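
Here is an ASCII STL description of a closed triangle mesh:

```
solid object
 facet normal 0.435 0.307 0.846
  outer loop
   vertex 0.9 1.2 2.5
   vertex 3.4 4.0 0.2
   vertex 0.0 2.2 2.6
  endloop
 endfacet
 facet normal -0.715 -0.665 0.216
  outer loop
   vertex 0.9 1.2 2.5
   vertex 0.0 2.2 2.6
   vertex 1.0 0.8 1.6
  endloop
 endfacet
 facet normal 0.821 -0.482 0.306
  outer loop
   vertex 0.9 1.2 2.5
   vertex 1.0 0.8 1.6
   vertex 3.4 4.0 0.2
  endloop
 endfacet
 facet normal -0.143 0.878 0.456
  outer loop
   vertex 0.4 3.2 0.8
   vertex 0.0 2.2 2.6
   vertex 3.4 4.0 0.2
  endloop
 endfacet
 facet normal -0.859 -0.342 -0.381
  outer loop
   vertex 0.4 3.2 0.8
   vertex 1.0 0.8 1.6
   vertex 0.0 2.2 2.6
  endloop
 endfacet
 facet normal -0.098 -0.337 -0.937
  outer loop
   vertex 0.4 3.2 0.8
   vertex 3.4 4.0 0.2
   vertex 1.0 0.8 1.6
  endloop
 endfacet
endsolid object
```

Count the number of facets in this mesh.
6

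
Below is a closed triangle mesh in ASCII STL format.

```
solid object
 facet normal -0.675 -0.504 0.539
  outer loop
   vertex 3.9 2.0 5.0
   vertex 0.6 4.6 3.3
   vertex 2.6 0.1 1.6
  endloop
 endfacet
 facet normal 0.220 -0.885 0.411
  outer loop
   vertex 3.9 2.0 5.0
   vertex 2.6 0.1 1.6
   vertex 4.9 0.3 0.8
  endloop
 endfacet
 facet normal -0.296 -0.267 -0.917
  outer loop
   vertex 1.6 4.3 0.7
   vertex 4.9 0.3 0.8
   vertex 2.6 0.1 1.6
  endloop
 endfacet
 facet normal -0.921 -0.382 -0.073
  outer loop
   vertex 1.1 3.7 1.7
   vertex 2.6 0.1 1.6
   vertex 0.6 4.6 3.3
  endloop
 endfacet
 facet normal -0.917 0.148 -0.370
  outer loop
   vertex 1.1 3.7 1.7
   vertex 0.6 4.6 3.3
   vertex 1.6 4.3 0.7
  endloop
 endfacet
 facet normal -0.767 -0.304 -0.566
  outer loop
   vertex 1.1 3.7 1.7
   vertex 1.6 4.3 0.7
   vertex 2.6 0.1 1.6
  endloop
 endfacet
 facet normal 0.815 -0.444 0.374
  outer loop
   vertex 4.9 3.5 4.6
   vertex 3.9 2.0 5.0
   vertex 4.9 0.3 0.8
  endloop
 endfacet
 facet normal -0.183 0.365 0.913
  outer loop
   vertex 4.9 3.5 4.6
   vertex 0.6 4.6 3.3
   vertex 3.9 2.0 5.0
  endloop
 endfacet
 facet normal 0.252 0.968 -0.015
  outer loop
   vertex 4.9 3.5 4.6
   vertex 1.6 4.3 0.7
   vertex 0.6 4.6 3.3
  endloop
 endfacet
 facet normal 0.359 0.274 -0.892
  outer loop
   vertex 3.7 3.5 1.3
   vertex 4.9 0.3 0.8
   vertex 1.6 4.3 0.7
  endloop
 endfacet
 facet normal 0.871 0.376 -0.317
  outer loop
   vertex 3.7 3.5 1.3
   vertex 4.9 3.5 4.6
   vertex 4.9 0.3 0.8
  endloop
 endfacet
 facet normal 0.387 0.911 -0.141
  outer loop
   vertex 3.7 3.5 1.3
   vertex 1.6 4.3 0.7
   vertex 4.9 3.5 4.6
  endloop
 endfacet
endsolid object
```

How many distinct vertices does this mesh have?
8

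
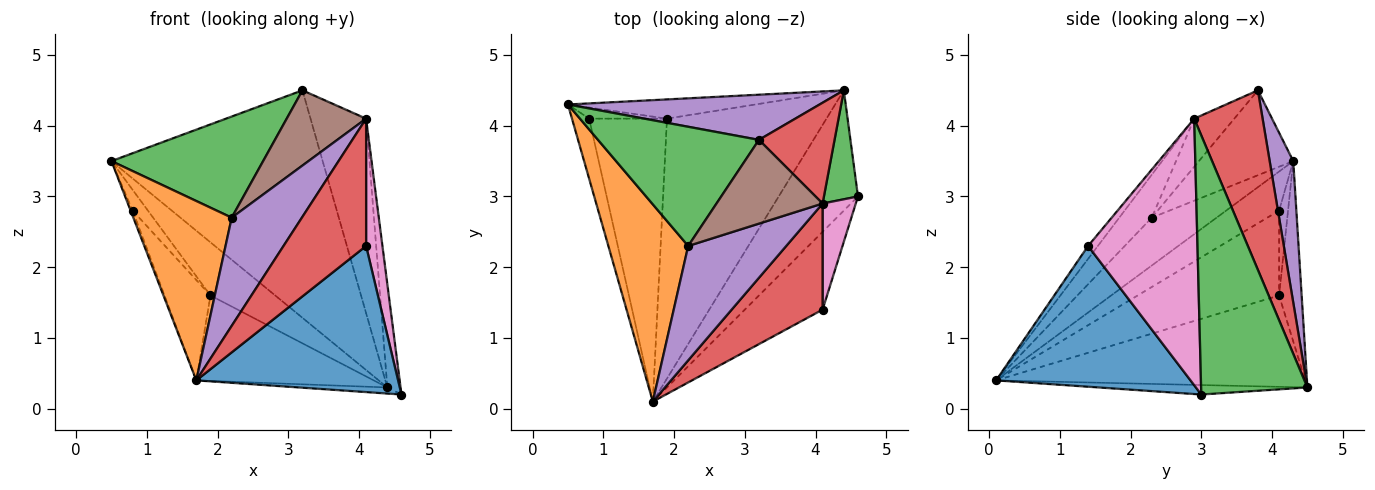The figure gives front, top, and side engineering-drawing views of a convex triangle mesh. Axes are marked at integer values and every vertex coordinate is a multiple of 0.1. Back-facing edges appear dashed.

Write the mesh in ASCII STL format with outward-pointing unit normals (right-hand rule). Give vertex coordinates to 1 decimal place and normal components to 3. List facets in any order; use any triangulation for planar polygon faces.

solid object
 facet normal 0.648 -0.672 -0.358
  outer loop
   vertex 4.1 1.4 2.3
   vertex 1.7 0.1 0.4
   vertex 4.6 3.0 0.2
  endloop
 endfacet
 facet normal -0.405 -0.615 0.676
  outer loop
   vertex 2.2 2.3 2.7
   vertex 0.5 4.3 3.5
   vertex 1.7 0.1 0.4
  endloop
 endfacet
 facet normal -0.373 -0.600 0.707
  outer loop
   vertex 2.2 2.3 2.7
   vertex 3.2 3.8 4.5
   vertex 0.5 4.3 3.5
  endloop
 endfacet
 facet normal -0.090 -0.765 0.638
  outer loop
   vertex 4.1 2.9 4.1
   vertex 1.7 0.1 0.4
   vertex 4.1 1.4 2.3
  endloop
 endfacet
 facet normal -0.303 -0.655 0.692
  outer loop
   vertex 4.1 2.9 4.1
   vertex 2.2 2.3 2.7
   vertex 1.7 0.1 0.4
  endloop
 endfacet
 facet normal -0.320 -0.633 0.705
  outer loop
   vertex 4.1 2.9 4.1
   vertex 3.2 3.8 4.5
   vertex 2.2 2.3 2.7
  endloop
 endfacet
 facet normal 0.982 -0.147 0.122
  outer loop
   vertex 4.1 2.9 4.1
   vertex 4.1 1.4 2.3
   vertex 4.6 3.0 0.2
  endloop
 endfacet
 facet normal -0.915 0.035 -0.402
  outer loop
   vertex 0.8 4.1 2.8
   vertex 1.7 0.1 0.4
   vertex 0.5 4.3 3.5
  endloop
 endfacet
 facet normal -0.458 0.783 -0.420
  outer loop
   vertex 0.8 4.1 2.8
   vertex 0.5 4.3 3.5
   vertex 1.9 4.1 1.6
  endloop
 endfacet
 facet normal -0.717 0.233 -0.657
  outer loop
   vertex 0.8 4.1 2.8
   vertex 1.9 4.1 1.6
   vertex 1.7 0.1 0.4
  endloop
 endfacet
 facet normal -0.119 0.050 -0.992
  outer loop
   vertex 4.4 4.5 0.3
   vertex 4.6 3.0 0.2
   vertex 1.7 0.1 0.4
  endloop
 endfacet
 facet normal -0.478 0.274 -0.835
  outer loop
   vertex 4.4 4.5 0.3
   vertex 1.7 0.1 0.4
   vertex 1.9 4.1 1.6
  endloop
 endfacet
 facet normal 0.984 0.123 0.129
  outer loop
   vertex 4.4 4.5 0.3
   vertex 4.1 2.9 4.1
   vertex 4.6 3.0 0.2
  endloop
 endfacet
 facet normal 0.738 0.600 0.311
  outer loop
   vertex 4.4 4.5 0.3
   vertex 3.2 3.8 4.5
   vertex 4.1 2.9 4.1
  endloop
 endfacet
 facet normal 0.109 0.975 0.194
  outer loop
   vertex 4.4 4.5 0.3
   vertex 0.5 4.3 3.5
   vertex 3.2 3.8 4.5
  endloop
 endfacet
 facet normal -0.311 0.894 -0.323
  outer loop
   vertex 4.4 4.5 0.3
   vertex 1.9 4.1 1.6
   vertex 0.5 4.3 3.5
  endloop
 endfacet
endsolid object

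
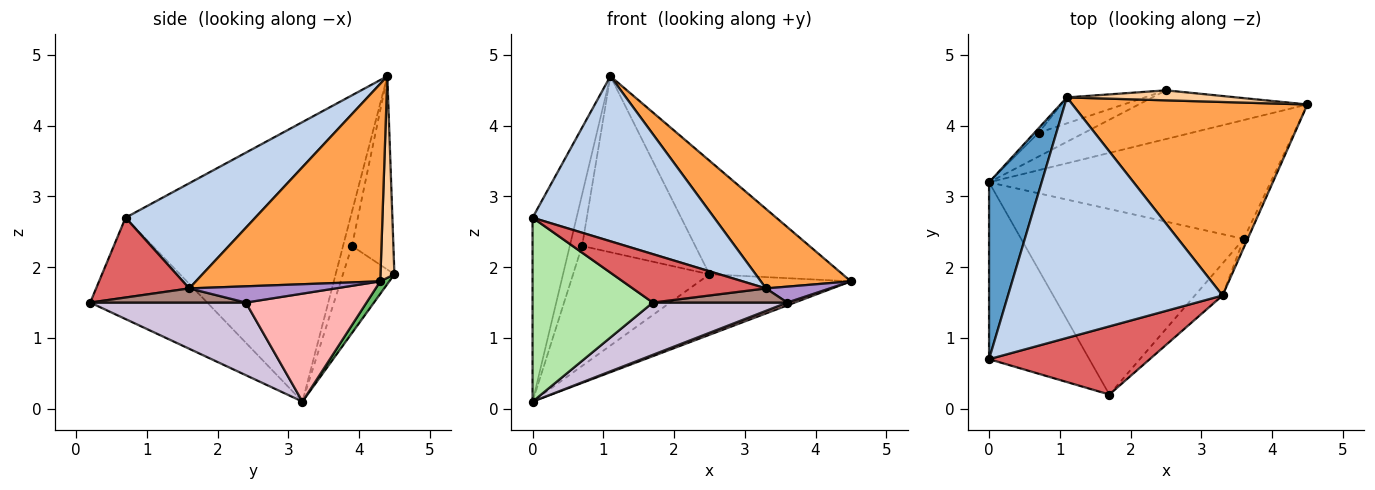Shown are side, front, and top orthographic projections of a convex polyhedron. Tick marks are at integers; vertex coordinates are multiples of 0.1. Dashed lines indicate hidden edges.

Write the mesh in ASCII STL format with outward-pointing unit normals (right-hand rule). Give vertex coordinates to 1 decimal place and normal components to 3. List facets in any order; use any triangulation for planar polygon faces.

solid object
 facet normal -0.965 0.189 0.182
  outer loop
   vertex 0.0 3.2 0.1
   vertex 0.0 0.7 2.7
   vertex 1.1 4.4 4.7
  endloop
 endfacet
 facet normal 0.375 -0.525 0.764
  outer loop
   vertex 3.3 1.6 1.7
   vertex 1.1 4.4 4.7
   vertex 0.0 0.7 2.7
  endloop
 endfacet
 facet normal 0.614 -0.300 0.730
  outer loop
   vertex 3.3 1.6 1.7
   vertex 4.5 4.3 1.8
   vertex 1.1 4.4 4.7
  endloop
 endfacet
 facet normal 0.103 0.991 0.087
  outer loop
   vertex 2.5 4.5 1.9
   vertex 1.1 4.4 4.7
   vertex 4.5 4.3 1.8
  endloop
 endfacet
 facet normal 0.046 0.778 -0.626
  outer loop
   vertex 2.5 4.5 1.9
   vertex 4.5 4.3 1.8
   vertex 0.0 3.2 0.1
  endloop
 endfacet
 facet normal -0.574 -0.590 -0.567
  outer loop
   vertex 1.7 0.2 1.5
   vertex 0.0 0.7 2.7
   vertex 0.0 3.2 0.1
  endloop
 endfacet
 facet normal 0.375 -0.537 0.756
  outer loop
   vertex 1.7 0.2 1.5
   vertex 3.3 1.6 1.7
   vertex 0.0 0.7 2.7
  endloop
 endfacet
 facet normal 0.358 -0.022 -0.933
  outer loop
   vertex 3.6 2.4 1.5
   vertex 0.0 3.2 0.1
   vertex 4.5 4.3 1.8
  endloop
 endfacet
 facet normal 0.895 -0.390 -0.217
  outer loop
   vertex 3.6 2.4 1.5
   vertex 4.5 4.3 1.8
   vertex 3.3 1.6 1.7
  endloop
 endfacet
 facet normal 0.300 -0.259 -0.918
  outer loop
   vertex 3.6 2.4 1.5
   vertex 1.7 0.2 1.5
   vertex 0.0 3.2 0.1
  endloop
 endfacet
 facet normal 0.424 -0.366 -0.828
  outer loop
   vertex 3.6 2.4 1.5
   vertex 3.3 1.6 1.7
   vertex 1.7 0.2 1.5
  endloop
 endfacet
 facet normal -0.586 0.808 -0.071
  outer loop
   vertex 0.7 3.9 2.3
   vertex 0.0 3.2 0.1
   vertex 1.1 4.4 4.7
  endloop
 endfacet
 facet normal -0.341 0.930 -0.137
  outer loop
   vertex 0.7 3.9 2.3
   vertex 1.1 4.4 4.7
   vertex 2.5 4.5 1.9
  endloop
 endfacet
 facet normal -0.347 0.920 -0.182
  outer loop
   vertex 0.7 3.9 2.3
   vertex 2.5 4.5 1.9
   vertex 0.0 3.2 0.1
  endloop
 endfacet
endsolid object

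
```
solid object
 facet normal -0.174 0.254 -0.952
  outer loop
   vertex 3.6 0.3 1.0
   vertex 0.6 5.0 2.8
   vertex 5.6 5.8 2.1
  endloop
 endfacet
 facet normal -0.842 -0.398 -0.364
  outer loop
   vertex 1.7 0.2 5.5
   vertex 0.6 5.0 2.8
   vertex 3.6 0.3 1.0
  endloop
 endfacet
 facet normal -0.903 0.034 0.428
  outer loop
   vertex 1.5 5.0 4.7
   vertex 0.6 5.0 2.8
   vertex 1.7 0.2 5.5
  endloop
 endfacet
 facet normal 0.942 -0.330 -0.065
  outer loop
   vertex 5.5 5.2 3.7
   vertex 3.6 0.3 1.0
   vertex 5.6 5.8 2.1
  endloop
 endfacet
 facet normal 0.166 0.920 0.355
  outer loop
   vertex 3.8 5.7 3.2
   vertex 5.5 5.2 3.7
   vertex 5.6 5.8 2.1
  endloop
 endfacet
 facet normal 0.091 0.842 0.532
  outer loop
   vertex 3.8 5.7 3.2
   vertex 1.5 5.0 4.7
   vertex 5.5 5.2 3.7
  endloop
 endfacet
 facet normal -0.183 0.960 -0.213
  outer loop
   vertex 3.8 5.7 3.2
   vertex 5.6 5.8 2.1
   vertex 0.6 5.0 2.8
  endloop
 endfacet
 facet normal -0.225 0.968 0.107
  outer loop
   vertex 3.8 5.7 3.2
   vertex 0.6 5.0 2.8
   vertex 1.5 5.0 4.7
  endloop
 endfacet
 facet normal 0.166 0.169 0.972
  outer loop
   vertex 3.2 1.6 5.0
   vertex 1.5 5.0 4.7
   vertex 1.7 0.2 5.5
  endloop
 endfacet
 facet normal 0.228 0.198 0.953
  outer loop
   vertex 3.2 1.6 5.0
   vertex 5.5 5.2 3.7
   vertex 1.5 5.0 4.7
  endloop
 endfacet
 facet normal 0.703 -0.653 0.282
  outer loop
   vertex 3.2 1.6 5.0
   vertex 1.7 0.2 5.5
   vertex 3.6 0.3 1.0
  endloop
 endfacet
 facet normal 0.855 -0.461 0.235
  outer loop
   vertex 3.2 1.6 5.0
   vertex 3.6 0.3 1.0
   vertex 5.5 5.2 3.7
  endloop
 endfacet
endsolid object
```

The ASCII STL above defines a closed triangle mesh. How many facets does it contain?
12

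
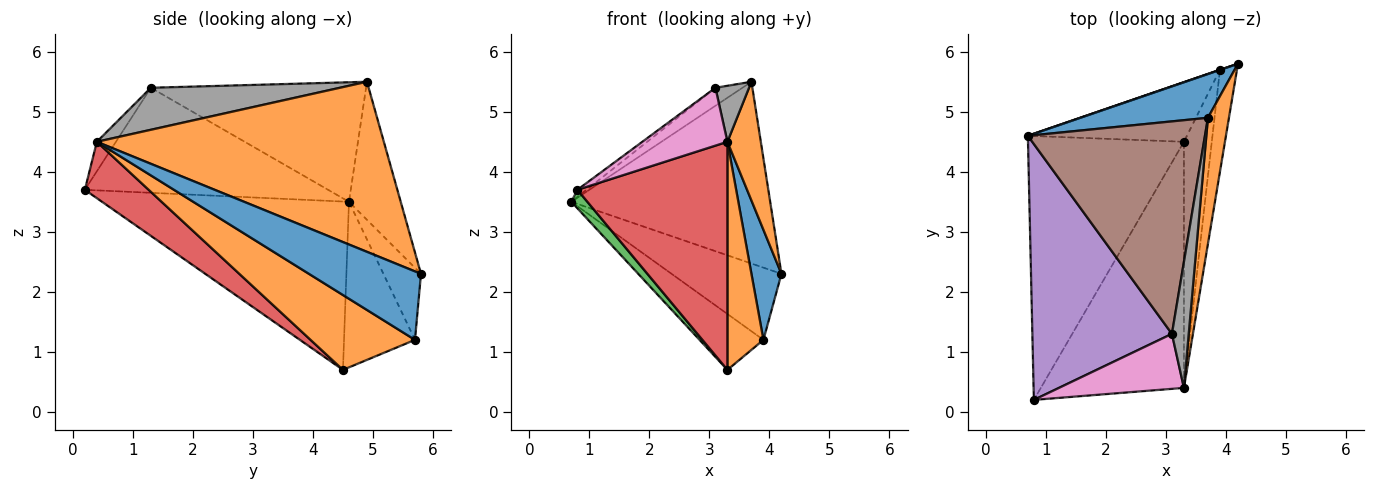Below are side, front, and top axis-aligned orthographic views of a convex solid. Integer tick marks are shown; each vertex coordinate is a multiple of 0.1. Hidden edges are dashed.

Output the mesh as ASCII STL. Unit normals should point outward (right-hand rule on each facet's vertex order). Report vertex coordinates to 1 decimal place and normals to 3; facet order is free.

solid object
 facet normal -0.245 0.943 0.227
  outer loop
   vertex 3.7 4.9 5.5
   vertex 4.2 5.8 2.3
   vertex 0.7 4.6 3.5
  endloop
 endfacet
 facet normal 0.986 -0.115 0.122
  outer loop
   vertex 3.3 0.4 4.5
   vertex 4.2 5.8 2.3
   vertex 3.7 4.9 5.5
  endloop
 endfacet
 facet normal -0.733 -0.048 -0.679
  outer loop
   vertex 3.3 4.5 0.7
   vertex 0.8 0.2 3.7
   vertex 0.7 4.6 3.5
  endloop
 endfacet
 facet normal 0.278 -0.653 -0.705
  outer loop
   vertex 3.3 4.5 0.7
   vertex 3.3 0.4 4.5
   vertex 0.8 0.2 3.7
  endloop
 endfacet
 facet normal -0.601 0.023 0.799
  outer loop
   vertex 3.1 1.3 5.4
   vertex 0.7 4.6 3.5
   vertex 0.8 0.2 3.7
  endloop
 endfacet
 facet normal -0.558 0.070 0.827
  outer loop
   vertex 3.1 1.3 5.4
   vertex 3.7 4.9 5.5
   vertex 0.7 4.6 3.5
  endloop
 endfacet
 facet normal -0.160 -0.716 0.680
  outer loop
   vertex 3.1 1.3 5.4
   vertex 0.8 0.2 3.7
   vertex 3.3 0.4 4.5
  endloop
 endfacet
 facet normal 0.916 -0.163 0.366
  outer loop
   vertex 3.1 1.3 5.4
   vertex 3.3 0.4 4.5
   vertex 3.7 4.9 5.5
  endloop
 endfacet
 facet normal -0.324 0.946 0.002
  outer loop
   vertex 3.9 5.7 1.2
   vertex 0.7 4.6 3.5
   vertex 4.2 5.8 2.3
  endloop
 endfacet
 facet normal -0.605 0.545 -0.581
  outer loop
   vertex 3.9 5.7 1.2
   vertex 3.3 4.5 0.7
   vertex 0.7 4.6 3.5
  endloop
 endfacet
 facet normal 0.939 -0.252 -0.233
  outer loop
   vertex 3.9 5.7 1.2
   vertex 4.2 5.8 2.3
   vertex 3.3 0.4 4.5
  endloop
 endfacet
 facet normal 0.892 -0.308 -0.332
  outer loop
   vertex 3.9 5.7 1.2
   vertex 3.3 0.4 4.5
   vertex 3.3 4.5 0.7
  endloop
 endfacet
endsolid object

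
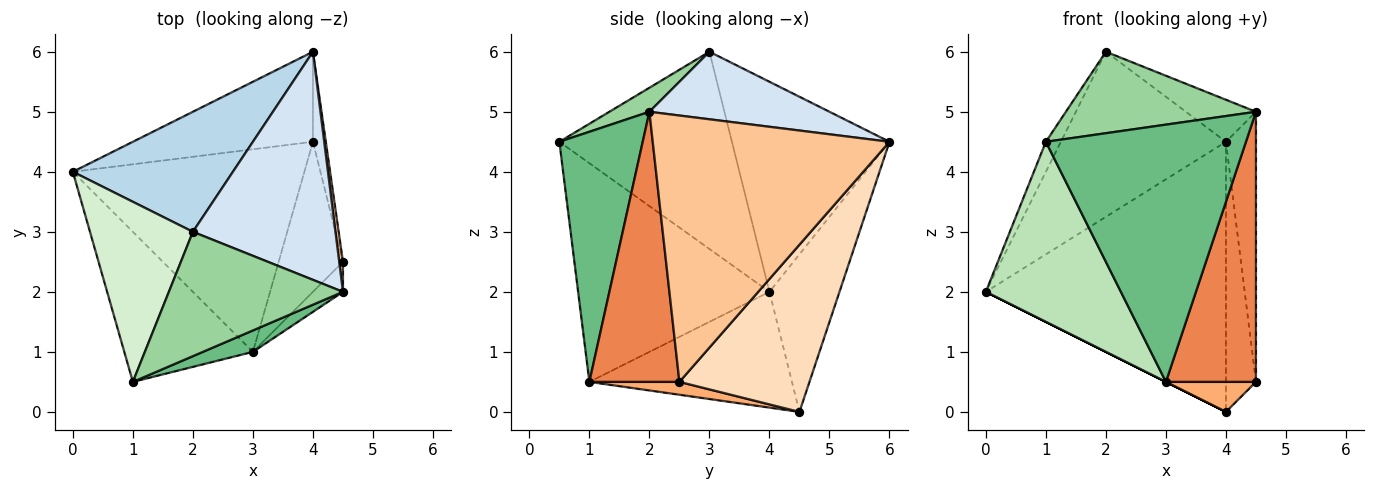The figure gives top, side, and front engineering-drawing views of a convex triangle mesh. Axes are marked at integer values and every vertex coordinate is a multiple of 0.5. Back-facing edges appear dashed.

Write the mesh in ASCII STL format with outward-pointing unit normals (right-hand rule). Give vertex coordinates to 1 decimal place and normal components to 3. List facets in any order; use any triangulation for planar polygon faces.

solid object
 facet normal -0.267 0.914 -0.305
  outer loop
   vertex 4.0 4.5 0.0
   vertex 0.0 4.0 2.0
   vertex 4.0 6.0 4.5
  endloop
 endfacet
 facet normal -0.447 0.000 -0.894
  outer loop
   vertex 3.0 1.0 0.5
   vertex 0.0 4.0 2.0
   vertex 4.0 4.5 0.0
  endloop
 endfacet
 facet normal -0.611 0.640 0.466
  outer loop
   vertex 2.0 3.0 6.0
   vertex 4.0 6.0 4.5
   vertex 0.0 4.0 2.0
  endloop
 endfacet
 facet normal 0.422 0.164 0.891
  outer loop
   vertex 2.0 3.0 6.0
   vertex 4.5 2.0 5.0
   vertex 4.0 6.0 4.5
  endloop
 endfacet
 facet normal 0.705 -0.705 -0.078
  outer loop
   vertex 4.5 2.5 0.5
   vertex 4.5 2.0 5.0
   vertex 3.0 1.0 0.5
  endloop
 endfacet
 facet normal 0.192 -0.192 -0.962
  outer loop
   vertex 4.5 2.5 0.5
   vertex 3.0 1.0 0.5
   vertex 4.0 4.5 0.0
  endloop
 endfacet
 facet normal 0.992 0.126 0.014
  outer loop
   vertex 4.5 2.5 0.5
   vertex 4.0 6.0 4.5
   vertex 4.5 2.0 5.0
  endloop
 endfacet
 facet normal 0.972 0.224 -0.075
  outer loop
   vertex 4.5 2.5 0.5
   vertex 4.0 4.5 0.0
   vertex 4.0 6.0 4.5
  endloop
 endfacet
 facet normal 0.383 -0.920 0.077
  outer loop
   vertex 1.0 0.5 4.5
   vertex 3.0 1.0 0.5
   vertex 4.5 2.0 5.0
  endloop
 endfacet
 facet normal 0.115 -0.544 0.831
  outer loop
   vertex 1.0 0.5 4.5
   vertex 4.5 2.0 5.0
   vertex 2.0 3.0 6.0
  endloop
 endfacet
 facet normal -0.736 -0.520 -0.433
  outer loop
   vertex 1.0 0.5 4.5
   vertex 0.0 4.0 2.0
   vertex 3.0 1.0 0.5
  endloop
 endfacet
 facet normal -0.884 0.077 0.461
  outer loop
   vertex 1.0 0.5 4.5
   vertex 2.0 3.0 6.0
   vertex 0.0 4.0 2.0
  endloop
 endfacet
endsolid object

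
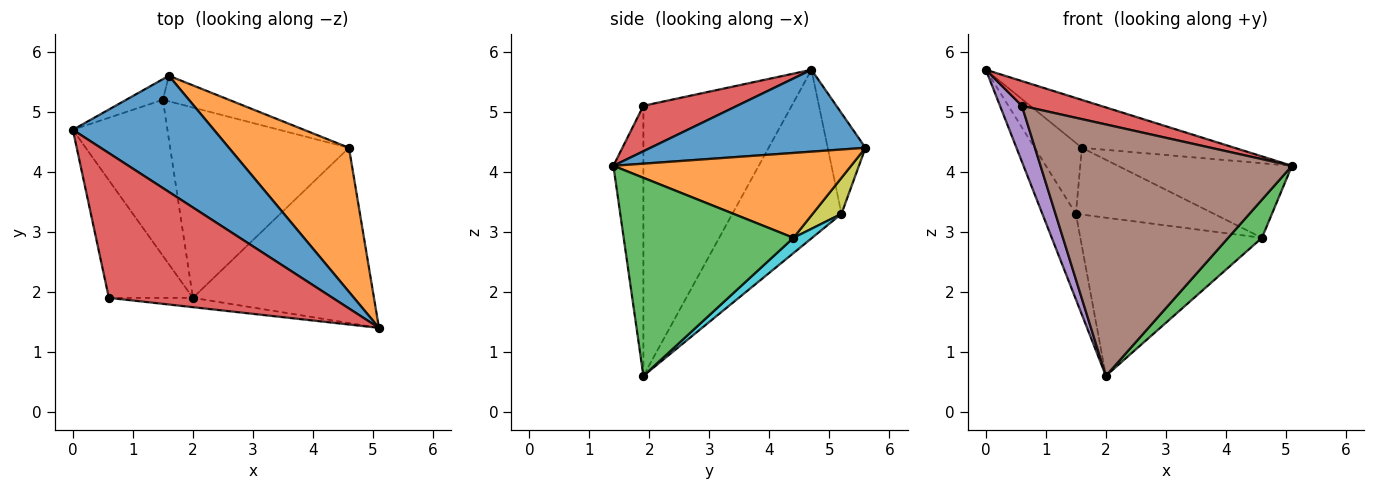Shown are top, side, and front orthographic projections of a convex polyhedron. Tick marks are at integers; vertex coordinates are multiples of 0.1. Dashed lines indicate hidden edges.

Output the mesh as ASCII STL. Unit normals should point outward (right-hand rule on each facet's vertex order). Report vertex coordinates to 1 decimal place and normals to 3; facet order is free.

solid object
 facet normal 0.473 0.336 0.815
  outer loop
   vertex 1.6 5.6 4.4
   vertex 0.0 4.7 5.7
   vertex 5.1 1.4 4.1
  endloop
 endfacet
 facet normal 0.532 0.389 0.752
  outer loop
   vertex 4.6 4.4 2.9
   vertex 1.6 5.6 4.4
   vertex 5.1 1.4 4.1
  endloop
 endfacet
 facet normal 0.730 -0.145 -0.668
  outer loop
   vertex 4.6 4.4 2.9
   vertex 5.1 1.4 4.1
   vertex 2.0 1.9 0.6
  endloop
 endfacet
 facet normal 0.196 -0.165 0.967
  outer loop
   vertex 0.6 1.9 5.1
   vertex 5.1 1.4 4.1
   vertex 0.0 4.7 5.7
  endloop
 endfacet
 facet normal -0.946 -0.140 -0.294
  outer loop
   vertex 0.6 1.9 5.1
   vertex 0.0 4.7 5.7
   vertex 2.0 1.9 0.6
  endloop
 endfacet
 facet normal -0.118 -0.992 -0.037
  outer loop
   vertex 0.6 1.9 5.1
   vertex 2.0 1.9 0.6
   vertex 5.1 1.4 4.1
  endloop
 endfacet
 facet normal -0.609 0.762 -0.222
  outer loop
   vertex 1.5 5.2 3.3
   vertex 0.0 4.7 5.7
   vertex 1.6 5.6 4.4
  endloop
 endfacet
 facet normal -0.842 0.259 -0.473
  outer loop
   vertex 1.5 5.2 3.3
   vertex 2.0 1.9 0.6
   vertex 0.0 4.7 5.7
  endloop
 endfacet
 facet normal 0.191 0.917 -0.351
  outer loop
   vertex 1.5 5.2 3.3
   vertex 1.6 5.6 4.4
   vertex 4.6 4.4 2.9
  endloop
 endfacet
 facet normal 0.066 0.638 -0.767
  outer loop
   vertex 1.5 5.2 3.3
   vertex 4.6 4.4 2.9
   vertex 2.0 1.9 0.6
  endloop
 endfacet
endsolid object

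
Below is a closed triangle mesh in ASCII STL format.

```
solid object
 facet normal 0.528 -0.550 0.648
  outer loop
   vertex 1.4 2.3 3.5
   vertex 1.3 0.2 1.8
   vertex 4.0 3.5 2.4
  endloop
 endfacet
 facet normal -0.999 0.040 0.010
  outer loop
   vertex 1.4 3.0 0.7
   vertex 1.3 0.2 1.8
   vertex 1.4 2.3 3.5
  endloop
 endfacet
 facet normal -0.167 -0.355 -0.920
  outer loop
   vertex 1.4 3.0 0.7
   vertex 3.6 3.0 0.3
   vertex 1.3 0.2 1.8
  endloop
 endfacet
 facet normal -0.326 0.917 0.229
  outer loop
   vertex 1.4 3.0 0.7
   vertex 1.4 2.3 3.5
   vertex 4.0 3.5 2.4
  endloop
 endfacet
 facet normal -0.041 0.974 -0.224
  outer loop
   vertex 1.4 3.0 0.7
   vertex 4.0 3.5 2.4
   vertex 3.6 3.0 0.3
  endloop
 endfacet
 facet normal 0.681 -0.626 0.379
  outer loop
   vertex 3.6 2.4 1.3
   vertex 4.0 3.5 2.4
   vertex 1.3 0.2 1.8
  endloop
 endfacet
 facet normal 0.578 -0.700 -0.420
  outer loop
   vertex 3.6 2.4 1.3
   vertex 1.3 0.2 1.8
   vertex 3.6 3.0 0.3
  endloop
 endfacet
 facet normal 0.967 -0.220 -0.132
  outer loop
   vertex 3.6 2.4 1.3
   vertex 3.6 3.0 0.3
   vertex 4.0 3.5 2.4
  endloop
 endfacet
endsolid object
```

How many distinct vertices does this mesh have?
6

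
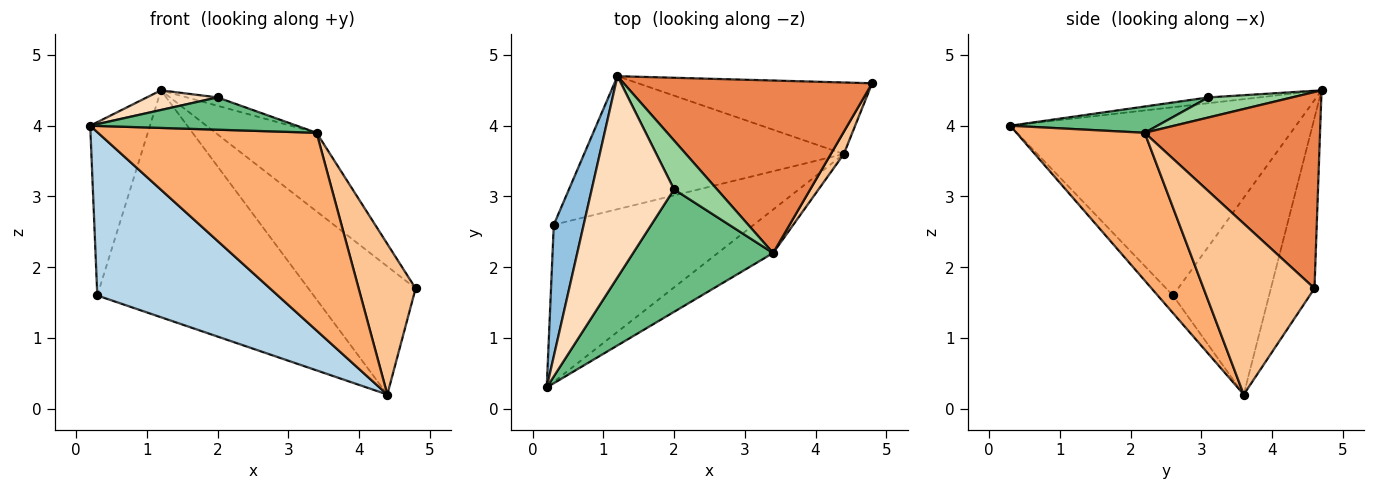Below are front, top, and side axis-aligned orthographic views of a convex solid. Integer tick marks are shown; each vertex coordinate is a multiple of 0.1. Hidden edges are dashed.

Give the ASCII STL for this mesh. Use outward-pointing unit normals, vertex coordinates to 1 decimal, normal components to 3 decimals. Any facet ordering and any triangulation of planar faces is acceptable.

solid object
 facet normal -0.334 0.823 -0.459
  outer loop
   vertex 4.4 3.6 0.2
   vertex 1.2 4.7 4.5
   vertex 4.8 4.6 1.7
  endloop
 endfacet
 facet normal -0.967 0.202 0.154
  outer loop
   vertex 0.3 2.6 1.6
   vertex 0.2 0.3 4.0
   vertex 1.2 4.7 4.5
  endloop
 endfacet
 facet normal -0.061 -0.719 -0.692
  outer loop
   vertex 0.3 2.6 1.6
   vertex 4.4 3.6 0.2
   vertex 0.2 0.3 4.0
  endloop
 endfacet
 facet normal -0.358 0.806 -0.472
  outer loop
   vertex 0.3 2.6 1.6
   vertex 1.2 4.7 4.5
   vertex 4.4 3.6 0.2
  endloop
 endfacet
 facet normal 0.584 0.337 0.739
  outer loop
   vertex 3.4 2.2 3.9
   vertex 4.8 4.6 1.7
   vertex 1.2 4.7 4.5
  endloop
 endfacet
 facet normal 0.497 -0.847 -0.186
  outer loop
   vertex 3.4 2.2 3.9
   vertex 0.2 0.3 4.0
   vertex 4.4 3.6 0.2
  endloop
 endfacet
 facet normal 0.887 -0.456 0.067
  outer loop
   vertex 3.4 2.2 3.9
   vertex 4.4 3.6 0.2
   vertex 4.8 4.6 1.7
  endloop
 endfacet
 facet normal -0.070 -0.097 0.993
  outer loop
   vertex 2.0 3.1 4.4
   vertex 1.2 4.7 4.5
   vertex 0.2 0.3 4.0
  endloop
 endfacet
 facet normal 0.179 -0.251 0.951
  outer loop
   vertex 2.0 3.1 4.4
   vertex 0.2 0.3 4.0
   vertex 3.4 2.2 3.9
  endloop
 endfacet
 facet normal 0.418 0.153 0.895
  outer loop
   vertex 2.0 3.1 4.4
   vertex 3.4 2.2 3.9
   vertex 1.2 4.7 4.5
  endloop
 endfacet
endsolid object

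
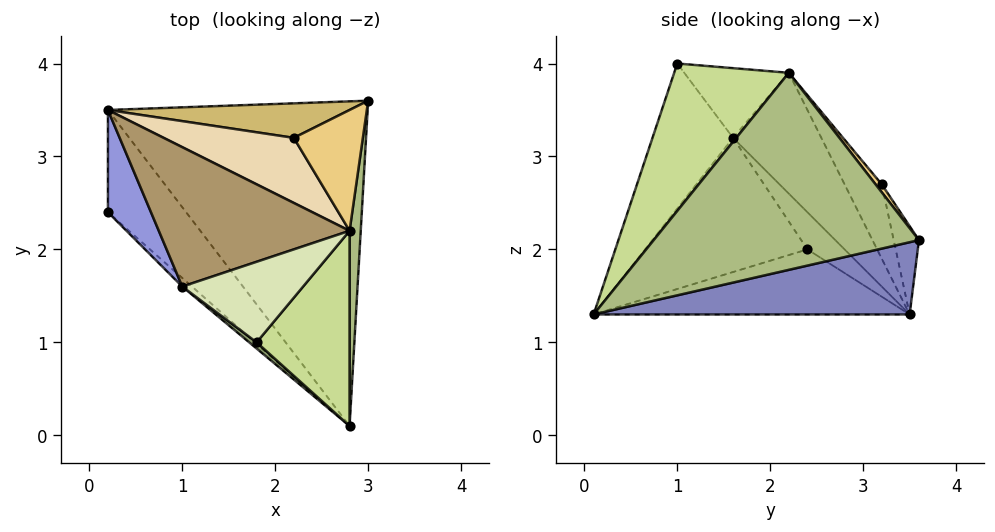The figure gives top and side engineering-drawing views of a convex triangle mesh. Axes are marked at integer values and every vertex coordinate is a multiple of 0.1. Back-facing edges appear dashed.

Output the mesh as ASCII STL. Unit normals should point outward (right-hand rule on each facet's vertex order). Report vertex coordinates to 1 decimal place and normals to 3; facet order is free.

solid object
 facet normal -0.575 -0.439 -0.690
  outer loop
   vertex 0.2 3.5 1.3
   vertex 2.8 0.1 1.3
   vertex 0.2 2.4 2.0
  endloop
 endfacet
 facet normal 0.262 0.201 -0.944
  outer loop
   vertex 0.2 3.5 1.3
   vertex 3.0 3.6 2.1
   vertex 2.8 0.1 1.3
  endloop
 endfacet
 facet normal -0.589 0.434 0.682
  outer loop
   vertex 1.0 1.6 3.2
   vertex 0.2 3.5 1.3
   vertex 0.2 2.4 2.0
  endloop
 endfacet
 facet normal -0.669 -0.742 -0.048
  outer loop
   vertex 1.0 1.6 3.2
   vertex 0.2 2.4 2.0
   vertex 2.8 0.1 1.3
  endloop
 endfacet
 facet normal -0.620 -0.784 0.032
  outer loop
   vertex 1.0 1.6 3.2
   vertex 2.8 0.1 1.3
   vertex 1.8 1.0 4.0
  endloop
 endfacet
 facet normal 0.996 -0.070 0.056
  outer loop
   vertex 2.8 2.2 3.9
   vertex 2.8 0.1 1.3
   vertex 3.0 3.6 2.1
  endloop
 endfacet
 facet normal 0.706 -0.551 0.445
  outer loop
   vertex 2.8 2.2 3.9
   vertex 1.8 1.0 4.0
   vertex 2.8 0.1 1.3
  endloop
 endfacet
 facet normal -0.449 0.439 0.778
  outer loop
   vertex 2.8 2.2 3.9
   vertex 1.0 1.6 3.2
   vertex 1.8 1.0 4.0
  endloop
 endfacet
 facet normal -0.455 0.527 0.718
  outer loop
   vertex 2.8 2.2 3.9
   vertex 0.2 3.5 1.3
   vertex 1.0 1.6 3.2
  endloop
 endfacet
 facet normal -0.148 0.902 0.405
  outer loop
   vertex 2.2 3.2 2.7
   vertex 3.0 3.6 2.1
   vertex 0.2 3.5 1.3
  endloop
 endfacet
 facet normal 0.071 0.783 0.617
  outer loop
   vertex 2.2 3.2 2.7
   vertex 2.8 2.2 3.9
   vertex 3.0 3.6 2.1
  endloop
 endfacet
 facet normal -0.398 0.597 0.697
  outer loop
   vertex 2.2 3.2 2.7
   vertex 0.2 3.5 1.3
   vertex 2.8 2.2 3.9
  endloop
 endfacet
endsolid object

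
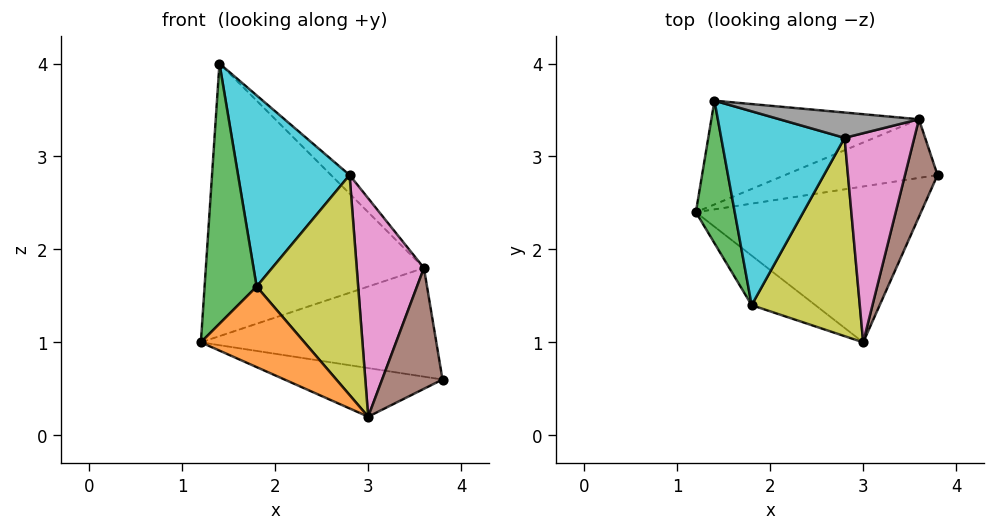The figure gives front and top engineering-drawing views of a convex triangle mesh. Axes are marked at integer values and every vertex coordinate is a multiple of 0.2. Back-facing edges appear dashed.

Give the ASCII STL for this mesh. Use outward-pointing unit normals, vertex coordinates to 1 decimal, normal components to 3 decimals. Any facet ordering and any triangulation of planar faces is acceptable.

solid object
 facet normal -0.189 0.292 -0.937
  outer loop
   vertex 3.0 1.0 0.2
   vertex 1.2 2.4 1.0
   vertex 3.8 2.8 0.6
  endloop
 endfacet
 facet normal -0.667 -0.635 -0.390
  outer loop
   vertex 1.8 1.4 1.6
   vertex 1.2 2.4 1.0
   vertex 3.0 1.0 0.2
  endloop
 endfacet
 facet normal -0.889 -0.402 0.220
  outer loop
   vertex 1.8 1.4 1.6
   vertex 1.4 3.6 4.0
   vertex 1.2 2.4 1.0
  endloop
 endfacet
 facet normal -0.204 0.862 -0.465
  outer loop
   vertex 3.6 3.4 1.8
   vertex 3.8 2.8 0.6
   vertex 1.2 2.4 1.0
  endloop
 endfacet
 facet normal -0.261 0.902 -0.343
  outer loop
   vertex 3.6 3.4 1.8
   vertex 1.2 2.4 1.0
   vertex 1.4 3.6 4.0
  endloop
 endfacet
 facet normal 0.821 -0.445 0.359
  outer loop
   vertex 3.6 3.4 1.8
   vertex 3.0 1.0 0.2
   vertex 3.8 2.8 0.6
  endloop
 endfacet
 facet normal 0.723 -0.499 0.478
  outer loop
   vertex 2.8 3.2 2.8
   vertex 3.0 1.0 0.2
   vertex 3.6 3.4 1.8
  endloop
 endfacet
 facet normal 0.652 0.448 0.611
  outer loop
   vertex 2.8 3.2 2.8
   vertex 3.6 3.4 1.8
   vertex 1.4 3.6 4.0
  endloop
 endfacet
 facet normal 0.471 -0.655 0.591
  outer loop
   vertex 2.8 3.2 2.8
   vertex 1.8 1.4 1.6
   vertex 3.0 1.0 0.2
  endloop
 endfacet
 facet normal 0.379 -0.650 0.659
  outer loop
   vertex 2.8 3.2 2.8
   vertex 1.4 3.6 4.0
   vertex 1.8 1.4 1.6
  endloop
 endfacet
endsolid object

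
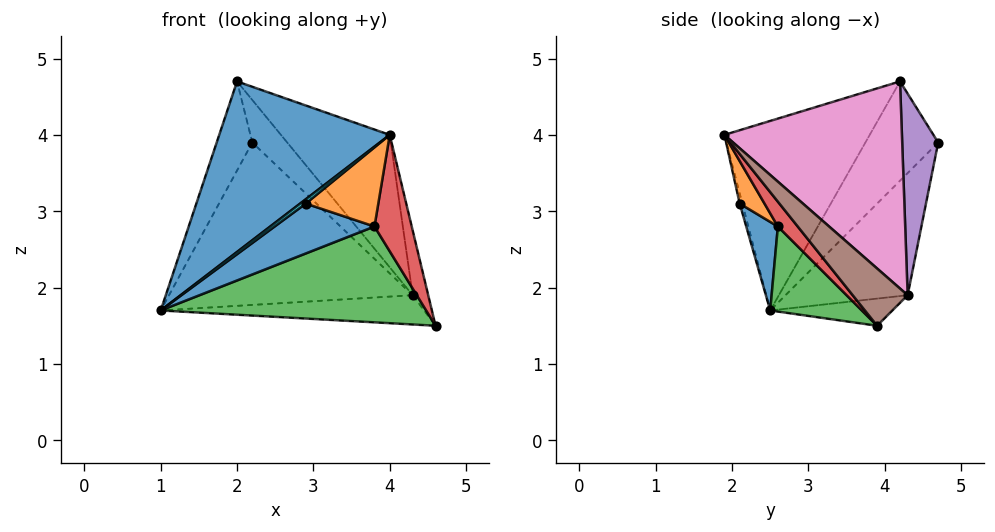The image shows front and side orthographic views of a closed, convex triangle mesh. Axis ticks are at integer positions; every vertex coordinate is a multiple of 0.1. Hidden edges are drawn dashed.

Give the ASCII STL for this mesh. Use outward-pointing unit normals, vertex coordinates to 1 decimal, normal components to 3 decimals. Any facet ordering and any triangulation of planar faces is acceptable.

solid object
 facet normal -0.544 -0.639 0.544
  outer loop
   vertex 2.0 4.2 4.7
   vertex 1.0 2.5 1.7
   vertex 4.0 1.9 4.0
  endloop
 endfacet
 facet normal -0.897 0.439 0.050
  outer loop
   vertex 2.2 4.7 3.9
   vertex 1.0 2.5 1.7
   vertex 2.0 4.2 4.7
  endloop
 endfacet
 facet normal 0.262 -0.758 -0.597
  outer loop
   vertex 3.8 2.6 2.8
   vertex 1.0 2.5 1.7
   vertex 4.6 3.9 1.5
  endloop
 endfacet
 facet normal 0.404 -0.759 -0.510
  outer loop
   vertex 3.8 2.6 2.8
   vertex 4.6 3.9 1.5
   vertex 4.0 1.9 4.0
  endloop
 endfacet
 facet normal 0.612 0.593 0.524
  outer loop
   vertex 4.3 4.3 1.9
   vertex 2.2 4.7 3.9
   vertex 2.0 4.2 4.7
  endloop
 endfacet
 facet normal 0.878 0.249 0.410
  outer loop
   vertex 4.3 4.3 1.9
   vertex 4.0 1.9 4.0
   vertex 4.6 3.9 1.5
  endloop
 endfacet
 facet normal 0.692 0.424 0.584
  outer loop
   vertex 4.3 4.3 1.9
   vertex 2.0 4.2 4.7
   vertex 4.0 1.9 4.0
  endloop
 endfacet
 facet normal -0.266 0.574 -0.774
  outer loop
   vertex 4.3 4.3 1.9
   vertex 4.6 3.9 1.5
   vertex 1.0 2.5 1.7
  endloop
 endfacet
 facet normal -0.376 0.750 -0.545
  outer loop
   vertex 4.3 4.3 1.9
   vertex 1.0 2.5 1.7
   vertex 2.2 4.7 3.9
  endloop
 endfacet
 facet normal -0.406 -0.862 0.304
  outer loop
   vertex 2.9 2.1 3.1
   vertex 4.0 1.9 4.0
   vertex 1.0 2.5 1.7
  endloop
 endfacet
 facet normal 0.250 -0.787 -0.564
  outer loop
   vertex 2.9 2.1 3.1
   vertex 1.0 2.5 1.7
   vertex 3.8 2.6 2.8
  endloop
 endfacet
 facet normal 0.277 -0.809 -0.518
  outer loop
   vertex 2.9 2.1 3.1
   vertex 3.8 2.6 2.8
   vertex 4.0 1.9 4.0
  endloop
 endfacet
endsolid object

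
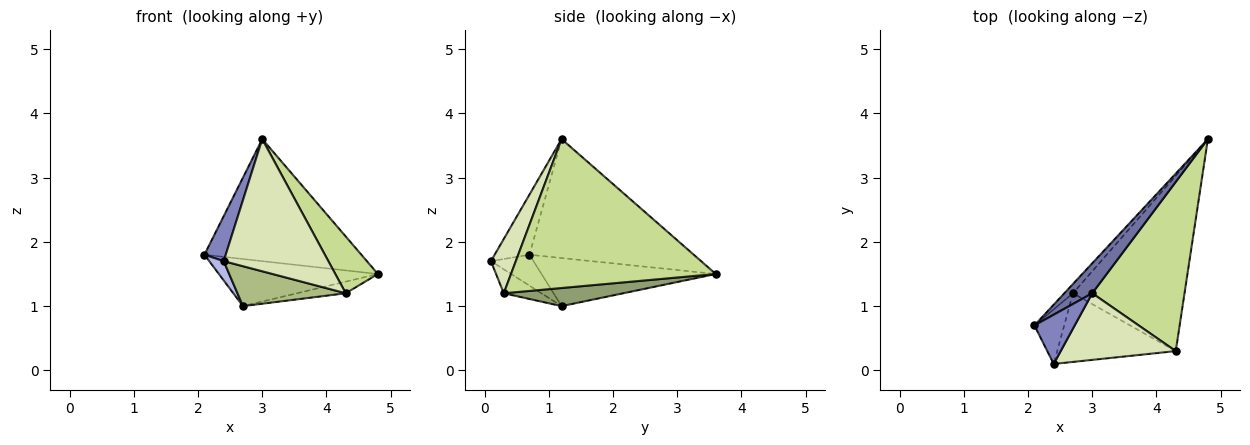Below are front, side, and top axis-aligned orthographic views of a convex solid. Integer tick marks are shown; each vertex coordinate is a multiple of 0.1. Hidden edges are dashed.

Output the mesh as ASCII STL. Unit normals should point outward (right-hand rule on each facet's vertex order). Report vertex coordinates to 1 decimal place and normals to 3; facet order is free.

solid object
 facet normal -0.713 0.681 0.167
  outer loop
   vertex 3.0 1.2 3.6
   vertex 4.8 3.6 1.5
   vertex 2.1 0.7 1.8
  endloop
 endfacet
 facet normal -0.741 -0.453 0.496
  outer loop
   vertex 3.0 1.2 3.6
   vertex 2.1 0.7 1.8
   vertex 2.4 0.1 1.7
  endloop
 endfacet
 facet normal -0.732 0.668 -0.132
  outer loop
   vertex 2.7 1.2 1.0
   vertex 2.1 0.7 1.8
   vertex 4.8 3.6 1.5
  endloop
 endfacet
 facet normal -0.700 -0.238 -0.674
  outer loop
   vertex 2.7 1.2 1.0
   vertex 2.4 0.1 1.7
   vertex 2.1 0.7 1.8
  endloop
 endfacet
 facet normal 0.160 0.065 -0.985
  outer loop
   vertex 4.3 0.3 1.2
   vertex 2.7 1.2 1.0
   vertex 4.8 3.6 1.5
  endloop
 endfacet
 facet normal -0.172 -0.495 -0.852
  outer loop
   vertex 4.3 0.3 1.2
   vertex 2.4 0.1 1.7
   vertex 2.7 1.2 1.0
  endloop
 endfacet
 facet normal 0.837 -0.174 0.519
  outer loop
   vertex 4.3 0.3 1.2
   vertex 4.8 3.6 1.5
   vertex 3.0 1.2 3.6
  endloop
 endfacet
 facet normal 0.208 -0.874 0.440
  outer loop
   vertex 4.3 0.3 1.2
   vertex 3.0 1.2 3.6
   vertex 2.4 0.1 1.7
  endloop
 endfacet
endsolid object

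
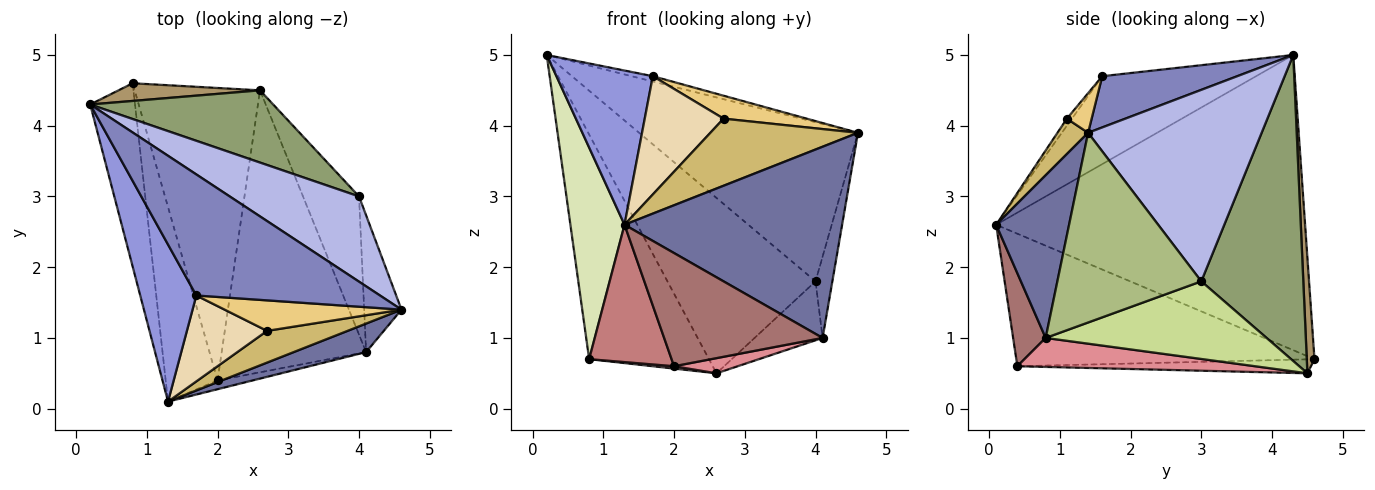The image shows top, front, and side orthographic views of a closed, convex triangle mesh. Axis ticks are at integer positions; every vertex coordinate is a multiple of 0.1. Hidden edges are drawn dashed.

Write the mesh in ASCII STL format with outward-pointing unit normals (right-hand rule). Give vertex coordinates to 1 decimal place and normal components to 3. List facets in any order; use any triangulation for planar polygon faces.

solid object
 facet normal 0.315 -0.939 0.140
  outer loop
   vertex 4.1 0.8 1.0
   vertex 4.6 1.4 3.9
   vertex 1.3 0.1 2.6
  endloop
 endfacet
 facet normal 0.268 0.042 0.962
  outer loop
   vertex 1.7 1.6 4.7
   vertex 4.6 1.4 3.9
   vertex 0.2 4.3 5.0
  endloop
 endfacet
 facet normal -0.745 -0.467 0.476
  outer loop
   vertex 1.7 1.6 4.7
   vertex 0.2 4.3 5.0
   vertex 1.3 0.1 2.6
  endloop
 endfacet
 facet normal 0.573 0.723 0.387
  outer loop
   vertex 4.0 3.0 1.8
   vertex 0.2 4.3 5.0
   vertex 4.6 1.4 3.9
  endloop
 endfacet
 facet normal 0.537 0.780 0.321
  outer loop
   vertex 4.0 3.0 1.8
   vertex 2.6 4.5 0.5
   vertex 0.2 4.3 5.0
  endloop
 endfacet
 facet normal 0.975 0.114 -0.192
  outer loop
   vertex 4.0 3.0 1.8
   vertex 4.6 1.4 3.9
   vertex 4.1 0.8 1.0
  endloop
 endfacet
 facet normal 0.787 0.242 -0.568
  outer loop
   vertex 4.0 3.0 1.8
   vertex 4.1 0.8 1.0
   vertex 2.6 4.5 0.5
  endloop
 endfacet
 facet normal -0.974 -0.171 -0.148
  outer loop
   vertex 0.8 4.6 0.7
   vertex 1.3 0.1 2.6
   vertex 0.2 4.3 5.0
  endloop
 endfacet
 facet normal 0.064 0.995 0.078
  outer loop
   vertex 0.8 4.6 0.7
   vertex 0.2 4.3 5.0
   vertex 2.6 4.5 0.5
  endloop
 endfacet
 facet normal 0.185 -0.889 0.420
  outer loop
   vertex 2.7 1.1 4.1
   vertex 1.3 0.1 2.6
   vertex 4.6 1.4 3.9
  endloop
 endfacet
 facet normal 0.176 -0.592 0.787
  outer loop
   vertex 2.7 1.1 4.1
   vertex 4.6 1.4 3.9
   vertex 1.7 1.6 4.7
  endloop
 endfacet
 facet normal -0.052 -0.808 0.587
  outer loop
   vertex 2.7 1.1 4.1
   vertex 1.7 1.6 4.7
   vertex 1.3 0.1 2.6
  endloop
 endfacet
 facet normal 0.201 -0.977 -0.076
  outer loop
   vertex 2.0 0.4 0.6
   vertex 4.1 0.8 1.0
   vertex 1.3 0.1 2.6
  endloop
 endfacet
 facet normal -0.902 -0.249 -0.353
  outer loop
   vertex 2.0 0.4 0.6
   vertex 1.3 0.1 2.6
   vertex 0.8 4.6 0.7
  endloop
 endfacet
 facet normal 0.197 -0.053 -0.979
  outer loop
   vertex 2.0 0.4 0.6
   vertex 2.6 4.5 0.5
   vertex 4.1 0.8 1.0
  endloop
 endfacet
 facet normal -0.111 -0.008 -0.994
  outer loop
   vertex 2.0 0.4 0.6
   vertex 0.8 4.6 0.7
   vertex 2.6 4.5 0.5
  endloop
 endfacet
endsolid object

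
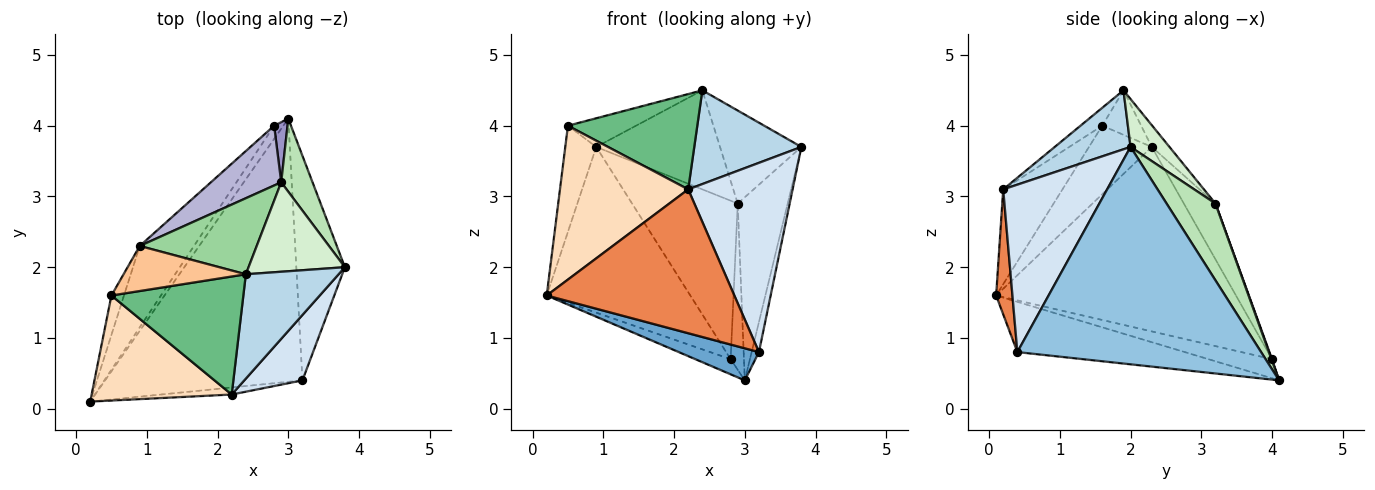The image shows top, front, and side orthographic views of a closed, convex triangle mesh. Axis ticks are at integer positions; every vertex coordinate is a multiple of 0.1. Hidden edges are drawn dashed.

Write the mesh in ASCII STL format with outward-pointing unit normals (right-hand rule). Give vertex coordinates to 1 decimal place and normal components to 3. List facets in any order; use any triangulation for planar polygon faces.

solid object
 facet normal -0.245 -0.117 -0.962
  outer loop
   vertex 3.2 0.4 0.8
   vertex 0.2 0.1 1.6
   vertex 3.0 4.1 0.4
  endloop
 endfacet
 facet normal 0.976 0.029 -0.218
  outer loop
   vertex 3.2 0.4 0.8
   vertex 3.0 4.1 0.4
   vertex 3.8 2.0 3.7
  endloop
 endfacet
 facet normal 0.427 -0.604 0.673
  outer loop
   vertex 2.2 0.2 3.1
   vertex 3.8 2.0 3.7
   vertex 2.4 1.9 4.5
  endloop
 endfacet
 facet normal 0.685 -0.688 0.238
  outer loop
   vertex 2.2 0.2 3.1
   vertex 3.2 0.4 0.8
   vertex 3.8 2.0 3.7
  endloop
 endfacet
 facet normal 0.086 -0.995 -0.049
  outer loop
   vertex 2.2 0.2 3.1
   vertex 0.2 0.1 1.6
   vertex 3.2 0.4 0.8
  endloop
 endfacet
 facet normal -0.885 0.436 -0.162
  outer loop
   vertex 0.5 1.6 4.0
   vertex 0.9 2.3 3.7
   vertex 0.2 0.1 1.6
  endloop
 endfacet
 facet normal -0.293 0.513 0.807
  outer loop
   vertex 0.5 1.6 4.0
   vertex 2.4 1.9 4.5
   vertex 0.9 2.3 3.7
  endloop
 endfacet
 facet normal -0.357 -0.772 0.527
  outer loop
   vertex 0.5 1.6 4.0
   vertex 0.2 0.1 1.6
   vertex 2.2 0.2 3.1
  endloop
 endfacet
 facet normal -0.105 -0.625 0.774
  outer loop
   vertex 0.5 1.6 4.0
   vertex 2.2 0.2 3.1
   vertex 2.4 1.9 4.5
  endloop
 endfacet
 facet normal -0.113 0.788 0.605
  outer loop
   vertex 2.9 3.2 2.9
   vertex 0.9 2.3 3.7
   vertex 2.4 1.9 4.5
  endloop
 endfacet
 facet normal 0.673 0.687 0.274
  outer loop
   vertex 2.9 3.2 2.9
   vertex 3.8 2.0 3.7
   vertex 3.0 4.1 0.4
  endloop
 endfacet
 facet normal 0.326 0.681 0.655
  outer loop
   vertex 2.9 3.2 2.9
   vertex 2.4 1.9 4.5
   vertex 3.8 2.0 3.7
  endloop
 endfacet
 facet normal 0.040 0.940 0.340
  outer loop
   vertex 2.8 4.0 0.7
   vertex 2.9 3.2 2.9
   vertex 3.0 4.1 0.4
  endloop
 endfacet
 facet normal -0.270 0.901 0.340
  outer loop
   vertex 2.8 4.0 0.7
   vertex 0.9 2.3 3.7
   vertex 2.9 3.2 2.9
  endloop
 endfacet
 facet normal -0.806 0.448 -0.388
  outer loop
   vertex 2.8 4.0 0.7
   vertex 3.0 4.1 0.4
   vertex 0.2 0.1 1.6
  endloop
 endfacet
 facet normal -0.832 0.498 -0.245
  outer loop
   vertex 2.8 4.0 0.7
   vertex 0.2 0.1 1.6
   vertex 0.9 2.3 3.7
  endloop
 endfacet
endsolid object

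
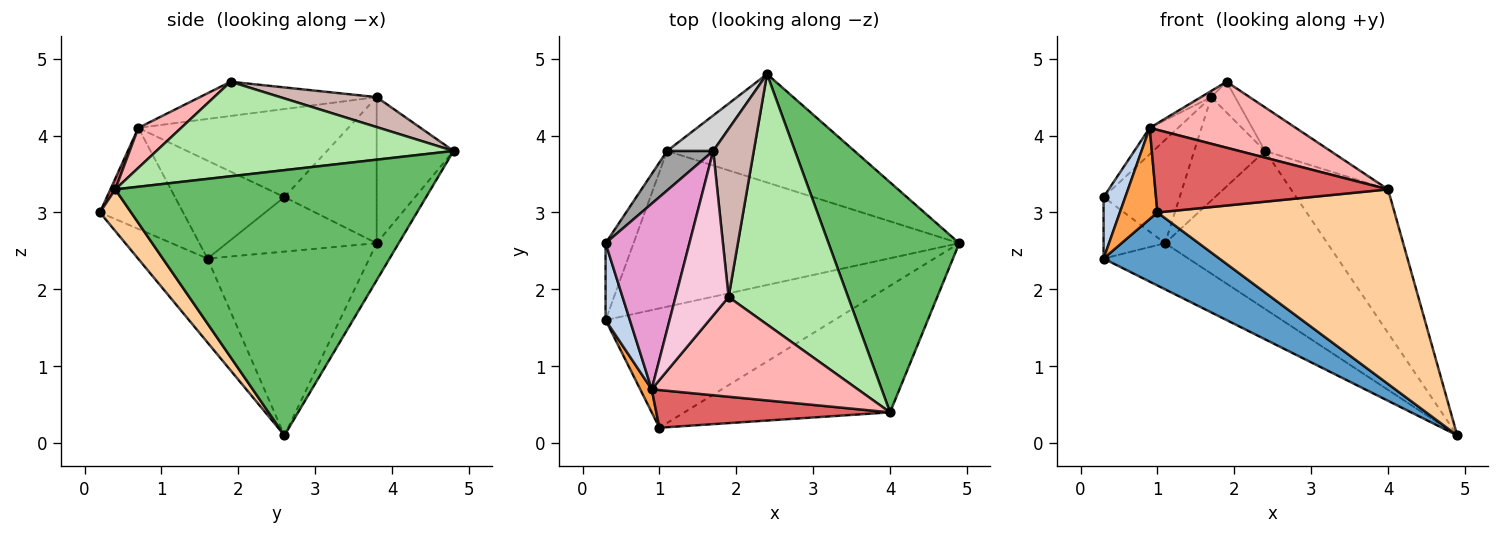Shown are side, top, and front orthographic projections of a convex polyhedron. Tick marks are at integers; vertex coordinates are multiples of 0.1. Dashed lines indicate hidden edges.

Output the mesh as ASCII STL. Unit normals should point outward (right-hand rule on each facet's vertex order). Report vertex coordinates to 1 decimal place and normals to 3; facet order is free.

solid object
 facet normal -0.299 -0.498 -0.814
  outer loop
   vertex 0.3 1.6 2.4
   vertex 4.9 2.6 0.1
   vertex 1.0 0.2 3.0
  endloop
 endfacet
 facet normal -0.953 -0.189 0.236
  outer loop
   vertex 0.9 0.7 4.1
   vertex 0.3 2.6 3.2
   vertex 0.3 1.6 2.4
  endloop
 endfacet
 facet normal -0.907 -0.409 0.103
  outer loop
   vertex 0.9 0.7 4.1
   vertex 0.3 1.6 2.4
   vertex 1.0 0.2 3.0
  endloop
 endfacet
 facet normal 0.110 -0.833 -0.542
  outer loop
   vertex 4.0 0.4 3.3
   vertex 1.0 0.2 3.0
   vertex 4.9 2.6 0.1
  endloop
 endfacet
 facet normal 0.865 0.266 0.426
  outer loop
   vertex 4.0 0.4 3.3
   vertex 4.9 2.6 0.1
   vertex 2.4 4.8 3.8
  endloop
 endfacet
 facet normal 0.615 0.135 0.777
  outer loop
   vertex 4.0 0.4 3.3
   vertex 2.4 4.8 3.8
   vertex 1.9 1.9 4.7
  endloop
 endfacet
 facet normal 0.019 -0.910 0.415
  outer loop
   vertex 4.0 0.4 3.3
   vertex 0.9 0.7 4.1
   vertex 1.0 0.2 3.0
  endloop
 endfacet
 facet normal 0.160 -0.545 0.823
  outer loop
   vertex 4.0 0.4 3.3
   vertex 1.9 1.9 4.7
   vertex 0.9 0.7 4.1
  endloop
 endfacet
 facet normal -0.111 0.819 -0.562
  outer loop
   vertex 1.1 3.8 2.6
   vertex 2.4 4.8 3.8
   vertex 4.9 2.6 0.1
  endloop
 endfacet
 facet normal -0.836 0.343 -0.429
  outer loop
   vertex 1.1 3.8 2.6
   vertex 0.3 1.6 2.4
   vertex 0.3 2.6 3.2
  endloop
 endfacet
 facet normal -0.476 0.250 -0.843
  outer loop
   vertex 1.1 3.8 2.6
   vertex 4.9 2.6 0.1
   vertex 0.3 1.6 2.4
  endloop
 endfacet
 facet normal 0.588 0.146 0.796
  outer loop
   vertex 1.7 3.8 4.5
   vertex 1.9 1.9 4.7
   vertex 2.4 4.8 3.8
  endloop
 endfacet
 facet normal -0.721 0.097 0.686
  outer loop
   vertex 1.7 3.8 4.5
   vertex 0.3 2.6 3.2
   vertex 0.9 0.7 4.1
  endloop
 endfacet
 facet normal -0.542 0.031 0.840
  outer loop
   vertex 1.7 3.8 4.5
   vertex 0.9 0.7 4.1
   vertex 1.9 1.9 4.7
  endloop
 endfacet
 facet normal -0.750 0.618 0.237
  outer loop
   vertex 1.7 3.8 4.5
   vertex 1.1 3.8 2.6
   vertex 0.3 2.6 3.2
  endloop
 endfacet
 facet normal -0.716 0.660 0.226
  outer loop
   vertex 1.7 3.8 4.5
   vertex 2.4 4.8 3.8
   vertex 1.1 3.8 2.6
  endloop
 endfacet
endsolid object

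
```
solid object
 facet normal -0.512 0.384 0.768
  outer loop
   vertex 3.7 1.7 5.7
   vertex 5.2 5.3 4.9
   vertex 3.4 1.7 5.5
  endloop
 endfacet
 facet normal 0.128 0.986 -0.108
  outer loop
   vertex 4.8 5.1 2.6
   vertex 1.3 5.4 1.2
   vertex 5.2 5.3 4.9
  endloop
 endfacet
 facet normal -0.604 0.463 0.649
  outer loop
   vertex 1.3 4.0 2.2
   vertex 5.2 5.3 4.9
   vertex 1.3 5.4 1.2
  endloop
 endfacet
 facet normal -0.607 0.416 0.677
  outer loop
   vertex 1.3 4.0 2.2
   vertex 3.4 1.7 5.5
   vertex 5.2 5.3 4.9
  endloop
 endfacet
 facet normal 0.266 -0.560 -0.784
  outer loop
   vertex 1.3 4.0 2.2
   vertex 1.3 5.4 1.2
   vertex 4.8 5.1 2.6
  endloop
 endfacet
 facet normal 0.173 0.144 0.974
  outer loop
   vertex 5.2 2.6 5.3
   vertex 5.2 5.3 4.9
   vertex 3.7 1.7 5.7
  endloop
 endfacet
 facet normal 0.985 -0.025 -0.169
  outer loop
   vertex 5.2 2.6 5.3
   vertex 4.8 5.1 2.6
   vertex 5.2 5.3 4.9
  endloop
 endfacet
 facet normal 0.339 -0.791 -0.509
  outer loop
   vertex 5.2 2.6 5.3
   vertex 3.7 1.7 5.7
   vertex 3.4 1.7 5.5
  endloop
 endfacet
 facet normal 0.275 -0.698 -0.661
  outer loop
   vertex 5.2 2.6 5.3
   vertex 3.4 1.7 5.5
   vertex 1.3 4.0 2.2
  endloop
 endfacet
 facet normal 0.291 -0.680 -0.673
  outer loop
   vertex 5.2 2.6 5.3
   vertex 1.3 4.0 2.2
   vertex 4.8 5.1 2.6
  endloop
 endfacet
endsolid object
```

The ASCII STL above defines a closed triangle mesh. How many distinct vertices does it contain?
7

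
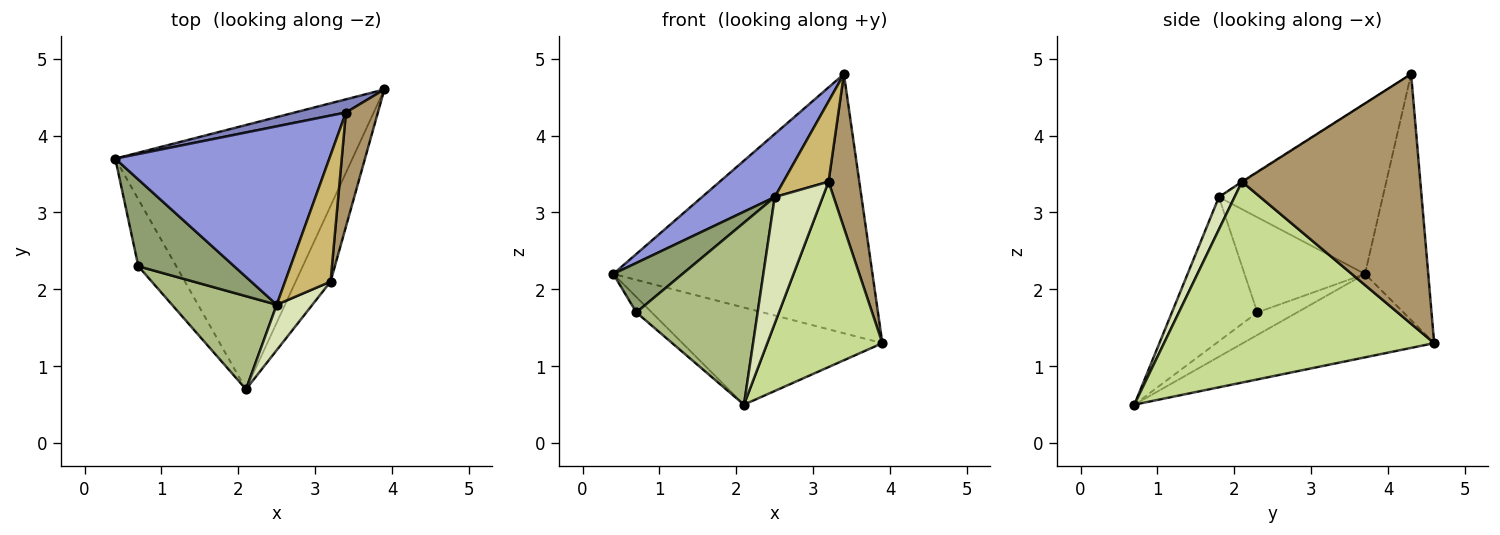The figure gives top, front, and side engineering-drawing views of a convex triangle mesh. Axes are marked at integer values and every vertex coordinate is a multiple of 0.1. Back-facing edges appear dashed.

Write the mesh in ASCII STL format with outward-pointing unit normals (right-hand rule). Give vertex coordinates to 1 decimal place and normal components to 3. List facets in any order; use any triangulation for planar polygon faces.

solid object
 facet normal -0.313 0.327 -0.891
  outer loop
   vertex 2.1 0.7 0.5
   vertex 0.4 3.7 2.2
   vertex 3.9 4.6 1.3
  endloop
 endfacet
 facet normal -0.237 0.970 0.049
  outer loop
   vertex 3.4 4.3 4.8
   vertex 3.9 4.6 1.3
   vertex 0.4 3.7 2.2
  endloop
 endfacet
 facet normal -0.600 -0.267 0.754
  outer loop
   vertex 2.5 1.8 3.2
   vertex 3.4 4.3 4.8
   vertex 0.4 3.7 2.2
  endloop
 endfacet
 facet normal -0.501 0.194 -0.843
  outer loop
   vertex 0.7 2.3 1.7
   vertex 0.4 3.7 2.2
   vertex 2.1 0.7 0.5
  endloop
 endfacet
 facet normal -0.653 -0.375 0.658
  outer loop
   vertex 0.7 2.3 1.7
   vertex 2.5 1.8 3.2
   vertex 0.4 3.7 2.2
  endloop
 endfacet
 facet normal -0.531 -0.754 0.386
  outer loop
   vertex 0.7 2.3 1.7
   vertex 2.1 0.7 0.5
   vertex 2.5 1.8 3.2
  endloop
 endfacet
 facet normal 0.909 -0.387 -0.158
  outer loop
   vertex 3.2 2.1 3.4
   vertex 2.1 0.7 0.5
   vertex 3.9 4.6 1.3
  endloop
 endfacet
 facet normal 0.293 -0.900 0.323
  outer loop
   vertex 3.2 2.1 3.4
   vertex 2.5 1.8 3.2
   vertex 2.1 0.7 0.5
  endloop
 endfacet
 facet normal 0.978 -0.169 0.125
  outer loop
   vertex 3.2 2.1 3.4
   vertex 3.9 4.6 1.3
   vertex 3.4 4.3 4.8
  endloop
 endfacet
 facet normal -0.011 -0.536 0.844
  outer loop
   vertex 3.2 2.1 3.4
   vertex 3.4 4.3 4.8
   vertex 2.5 1.8 3.2
  endloop
 endfacet
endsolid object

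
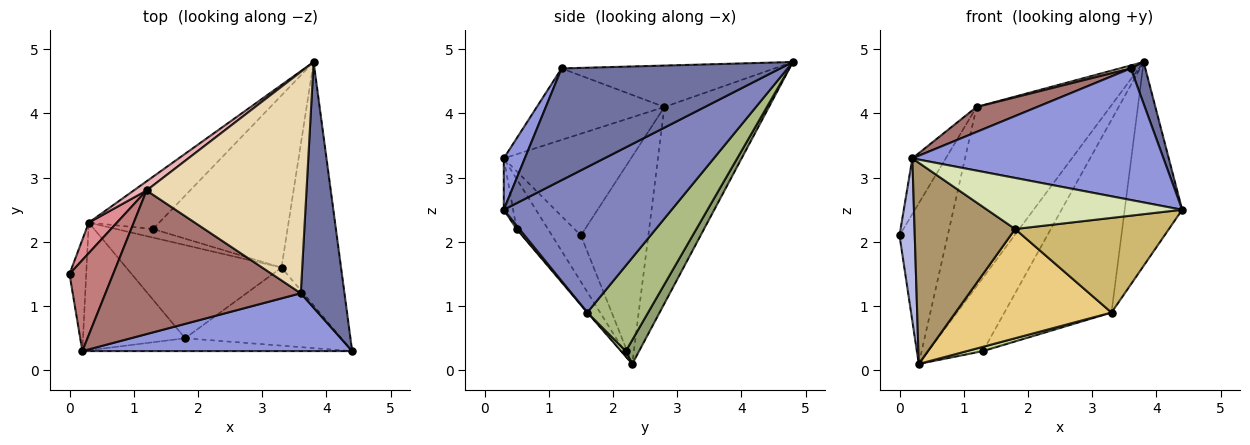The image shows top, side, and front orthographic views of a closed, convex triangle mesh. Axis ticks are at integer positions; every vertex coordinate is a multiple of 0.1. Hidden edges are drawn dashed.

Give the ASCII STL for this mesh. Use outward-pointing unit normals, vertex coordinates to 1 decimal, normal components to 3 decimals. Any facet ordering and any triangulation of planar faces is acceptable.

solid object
 facet normal 0.930 -0.062 0.363
  outer loop
   vertex 3.6 1.2 4.7
   vertex 4.4 0.3 2.5
   vertex 3.8 4.8 4.8
  endloop
 endfacet
 facet normal 0.882 0.302 -0.361
  outer loop
   vertex 3.3 1.6 0.9
   vertex 3.8 4.8 4.8
   vertex 4.4 0.3 2.5
  endloop
 endfacet
 facet normal 0.076 -0.913 0.401
  outer loop
   vertex 0.2 0.3 3.3
   vertex 4.4 0.3 2.5
   vertex 3.6 1.2 4.7
  endloop
 endfacet
 facet normal -0.842 -0.445 -0.304
  outer loop
   vertex 0.2 0.3 3.3
   vertex 0.0 1.5 2.1
   vertex 0.3 2.3 0.1
  endloop
 endfacet
 facet normal 0.194 0.799 -0.569
  outer loop
   vertex 1.3 2.2 0.3
   vertex 0.3 2.3 0.1
   vertex 3.8 4.8 4.8
  endloop
 endfacet
 facet normal 0.390 0.687 -0.613
  outer loop
   vertex 1.3 2.2 0.3
   vertex 3.8 4.8 4.8
   vertex 3.3 1.6 0.9
  endloop
 endfacet
 facet normal 0.133 -0.443 -0.886
  outer loop
   vertex 1.3 2.2 0.3
   vertex 3.3 1.6 0.9
   vertex 0.3 2.3 0.1
  endloop
 endfacet
 facet normal -0.046 -0.969 -0.244
  outer loop
   vertex 1.8 0.5 2.2
   vertex 4.4 0.3 2.5
   vertex 0.2 0.3 3.3
  endloop
 endfacet
 facet normal -0.254 -0.817 -0.518
  outer loop
   vertex 1.8 0.5 2.2
   vertex 0.2 0.3 3.3
   vertex 0.3 2.3 0.1
  endloop
 endfacet
 facet normal 0.014 -0.771 -0.636
  outer loop
   vertex 1.8 0.5 2.2
   vertex 3.3 1.6 0.9
   vertex 4.4 0.3 2.5
  endloop
 endfacet
 facet normal -0.004 -0.761 -0.649
  outer loop
   vertex 1.8 0.5 2.2
   vertex 0.3 2.3 0.1
   vertex 3.3 1.6 0.9
  endloop
 endfacet
 facet normal -0.251 -0.013 0.968
  outer loop
   vertex 1.2 2.8 4.1
   vertex 3.6 1.2 4.7
   vertex 3.8 4.8 4.8
  endloop
 endfacet
 facet normal -0.339 -0.161 0.927
  outer loop
   vertex 1.2 2.8 4.1
   vertex 0.2 0.3 3.3
   vertex 3.6 1.2 4.7
  endloop
 endfacet
 facet normal -0.893 0.235 0.383
  outer loop
   vertex 1.2 2.8 4.1
   vertex 0.0 1.5 2.1
   vertex 0.2 0.3 3.3
  endloop
 endfacet
 facet normal -0.809 0.578 0.110
  outer loop
   vertex 1.2 2.8 4.1
   vertex 0.3 2.3 0.1
   vertex 0.0 1.5 2.1
  endloop
 endfacet
 facet normal -0.616 0.787 0.040
  outer loop
   vertex 1.2 2.8 4.1
   vertex 3.8 4.8 4.8
   vertex 0.3 2.3 0.1
  endloop
 endfacet
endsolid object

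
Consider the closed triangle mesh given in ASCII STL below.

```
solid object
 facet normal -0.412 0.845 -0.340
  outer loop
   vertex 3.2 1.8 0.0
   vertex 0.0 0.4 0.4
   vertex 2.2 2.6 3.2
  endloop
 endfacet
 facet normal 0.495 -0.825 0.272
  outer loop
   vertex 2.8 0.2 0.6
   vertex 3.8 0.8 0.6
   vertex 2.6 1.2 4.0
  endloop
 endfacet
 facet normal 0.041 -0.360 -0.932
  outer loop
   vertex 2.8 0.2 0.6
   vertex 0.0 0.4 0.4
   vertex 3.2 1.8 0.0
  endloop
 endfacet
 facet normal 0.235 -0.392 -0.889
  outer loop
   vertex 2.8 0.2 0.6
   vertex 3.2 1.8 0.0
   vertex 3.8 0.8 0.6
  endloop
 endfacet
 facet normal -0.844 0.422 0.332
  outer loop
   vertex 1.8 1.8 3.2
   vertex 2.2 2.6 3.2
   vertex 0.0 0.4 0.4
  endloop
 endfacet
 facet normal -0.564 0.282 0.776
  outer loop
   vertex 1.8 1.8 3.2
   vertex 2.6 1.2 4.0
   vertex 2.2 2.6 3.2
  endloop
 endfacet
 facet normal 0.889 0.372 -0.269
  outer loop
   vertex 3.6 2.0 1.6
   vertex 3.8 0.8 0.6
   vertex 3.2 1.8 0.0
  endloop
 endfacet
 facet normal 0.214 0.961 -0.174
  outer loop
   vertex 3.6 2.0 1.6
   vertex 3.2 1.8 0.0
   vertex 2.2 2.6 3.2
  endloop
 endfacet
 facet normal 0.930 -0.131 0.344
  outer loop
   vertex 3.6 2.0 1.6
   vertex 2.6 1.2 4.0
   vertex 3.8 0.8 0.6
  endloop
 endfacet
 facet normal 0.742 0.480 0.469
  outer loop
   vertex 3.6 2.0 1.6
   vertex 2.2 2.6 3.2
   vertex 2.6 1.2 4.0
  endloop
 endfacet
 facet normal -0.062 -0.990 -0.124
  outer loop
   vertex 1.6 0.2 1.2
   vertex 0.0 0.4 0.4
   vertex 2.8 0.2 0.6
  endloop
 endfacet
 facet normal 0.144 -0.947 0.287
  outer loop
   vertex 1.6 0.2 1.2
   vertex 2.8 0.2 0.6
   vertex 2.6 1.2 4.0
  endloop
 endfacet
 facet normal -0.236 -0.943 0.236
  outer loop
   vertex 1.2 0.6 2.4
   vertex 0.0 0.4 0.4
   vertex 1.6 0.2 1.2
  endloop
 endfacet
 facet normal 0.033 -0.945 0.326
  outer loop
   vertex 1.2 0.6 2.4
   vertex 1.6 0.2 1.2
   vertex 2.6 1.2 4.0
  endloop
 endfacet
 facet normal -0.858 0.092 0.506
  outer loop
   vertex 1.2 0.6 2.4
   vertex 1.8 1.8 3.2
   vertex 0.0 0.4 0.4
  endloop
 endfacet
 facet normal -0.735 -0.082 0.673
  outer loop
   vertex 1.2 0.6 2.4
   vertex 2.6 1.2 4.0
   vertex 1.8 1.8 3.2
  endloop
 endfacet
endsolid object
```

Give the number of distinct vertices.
10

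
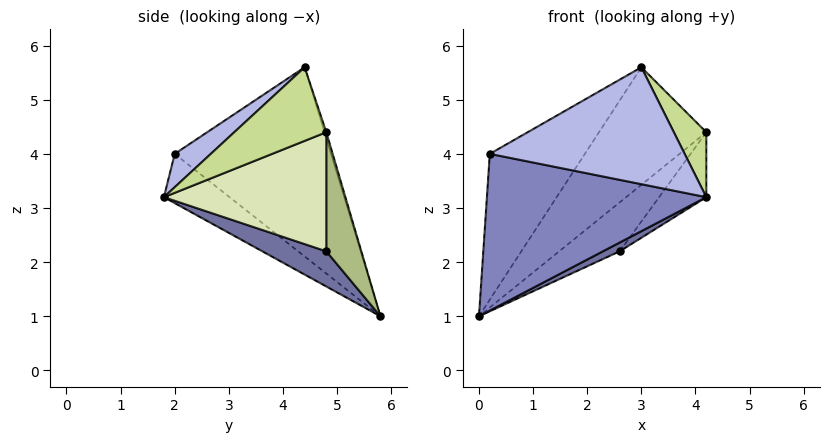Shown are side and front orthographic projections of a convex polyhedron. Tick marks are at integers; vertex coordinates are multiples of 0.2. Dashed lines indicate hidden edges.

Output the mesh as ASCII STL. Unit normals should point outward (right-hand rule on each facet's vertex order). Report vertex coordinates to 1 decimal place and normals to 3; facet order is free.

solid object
 facet normal 0.385 -0.101 -0.918
  outer loop
   vertex 2.6 4.8 2.2
   vertex 4.2 1.8 3.2
   vertex 0.0 5.8 1.0
  endloop
 endfacet
 facet normal -0.184 -0.615 -0.767
  outer loop
   vertex 0.2 2.0 4.0
   vertex 0.0 5.8 1.0
   vertex 4.2 1.8 3.2
  endloop
 endfacet
 facet normal -0.695 0.423 0.582
  outer loop
   vertex 0.2 2.0 4.0
   vertex 3.0 4.4 5.6
   vertex 0.0 5.8 1.0
  endloop
 endfacet
 facet normal 0.119 -0.643 0.756
  outer loop
   vertex 0.2 2.0 4.0
   vertex 4.2 1.8 3.2
   vertex 3.0 4.4 5.6
  endloop
 endfacet
 facet normal -0.017 0.953 0.301
  outer loop
   vertex 4.2 4.8 4.4
   vertex 0.0 5.8 1.0
   vertex 3.0 4.4 5.6
  endloop
 endfacet
 facet normal 0.471 0.813 -0.342
  outer loop
   vertex 4.2 4.8 4.4
   vertex 2.6 4.8 2.2
   vertex 0.0 5.8 1.0
  endloop
 endfacet
 facet normal 0.725 -0.256 0.640
  outer loop
   vertex 4.2 4.8 4.4
   vertex 3.0 4.4 5.6
   vertex 4.2 1.8 3.2
  endloop
 endfacet
 facet normal 0.787 0.229 -0.573
  outer loop
   vertex 4.2 4.8 4.4
   vertex 4.2 1.8 3.2
   vertex 2.6 4.8 2.2
  endloop
 endfacet
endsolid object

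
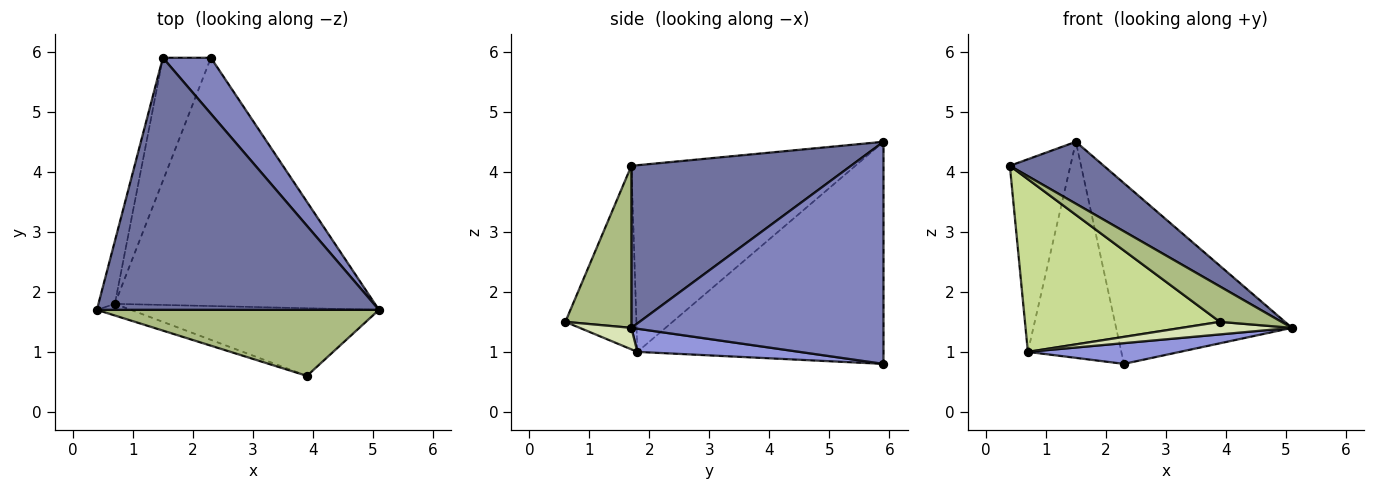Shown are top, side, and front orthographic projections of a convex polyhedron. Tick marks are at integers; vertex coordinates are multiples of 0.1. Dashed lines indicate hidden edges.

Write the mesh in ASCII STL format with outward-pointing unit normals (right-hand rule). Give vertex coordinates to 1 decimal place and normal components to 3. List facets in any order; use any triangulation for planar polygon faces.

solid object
 facet normal 0.487 -0.208 0.848
  outer loop
   vertex 1.5 5.9 4.5
   vertex 0.4 1.7 4.1
   vertex 5.1 1.7 1.4
  endloop
 endfacet
 facet normal 0.808 0.563 0.175
  outer loop
   vertex 2.3 5.9 0.8
   vertex 1.5 5.9 4.5
   vertex 5.1 1.7 1.4
  endloop
 endfacet
 facet normal 0.088 -0.083 -0.993
  outer loop
   vertex 0.7 1.8 1.0
   vertex 2.3 5.9 0.8
   vertex 5.1 1.7 1.4
  endloop
 endfacet
 facet normal -0.962 0.260 -0.085
  outer loop
   vertex 0.7 1.8 1.0
   vertex 0.4 1.7 4.1
   vertex 1.5 5.9 4.5
  endloop
 endfacet
 facet normal -0.916 0.348 -0.198
  outer loop
   vertex 0.7 1.8 1.0
   vertex 1.5 5.9 4.5
   vertex 2.3 5.9 0.8
  endloop
 endfacet
 facet normal 0.452 -0.421 0.786
  outer loop
   vertex 3.9 0.6 1.5
   vertex 5.1 1.7 1.4
   vertex 0.4 1.7 4.1
  endloop
 endfacet
 facet normal -0.342 -0.938 -0.063
  outer loop
   vertex 3.9 0.6 1.5
   vertex 0.4 1.7 4.1
   vertex 0.7 1.8 1.0
  endloop
 endfacet
 facet normal 0.085 -0.182 -0.980
  outer loop
   vertex 3.9 0.6 1.5
   vertex 0.7 1.8 1.0
   vertex 5.1 1.7 1.4
  endloop
 endfacet
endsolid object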